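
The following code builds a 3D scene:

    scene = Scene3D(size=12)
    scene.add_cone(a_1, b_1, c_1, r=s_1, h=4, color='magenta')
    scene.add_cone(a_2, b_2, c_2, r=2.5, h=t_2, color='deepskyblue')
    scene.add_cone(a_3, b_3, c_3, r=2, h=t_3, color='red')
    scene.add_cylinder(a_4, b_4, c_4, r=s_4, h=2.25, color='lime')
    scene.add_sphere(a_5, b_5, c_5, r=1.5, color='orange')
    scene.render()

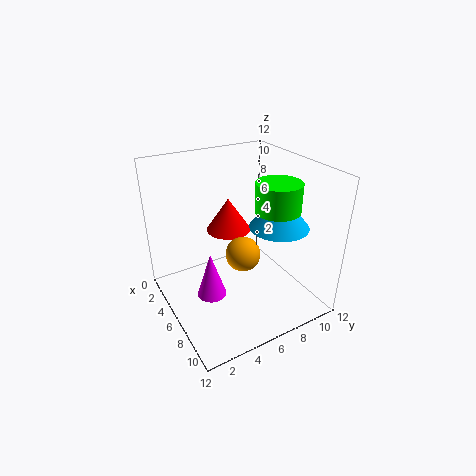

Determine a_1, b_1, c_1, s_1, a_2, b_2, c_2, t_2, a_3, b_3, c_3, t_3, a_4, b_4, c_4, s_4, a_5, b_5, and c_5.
a_1 = 5.75
b_1 = 3.5
c_1 = 1
s_1 = 1.25
a_2 = 7.25
b_2 = 9.25
c_2 = 6.75
t_2 = 3
a_3 = 3
b_3 = 6.75
c_3 = 5.25
t_3 = 3
a_4 = 8.5
b_4 = 8
c_4 = 9
s_4 = 1.75
a_5 = 6
b_5 = 6.5
c_5 = 4.25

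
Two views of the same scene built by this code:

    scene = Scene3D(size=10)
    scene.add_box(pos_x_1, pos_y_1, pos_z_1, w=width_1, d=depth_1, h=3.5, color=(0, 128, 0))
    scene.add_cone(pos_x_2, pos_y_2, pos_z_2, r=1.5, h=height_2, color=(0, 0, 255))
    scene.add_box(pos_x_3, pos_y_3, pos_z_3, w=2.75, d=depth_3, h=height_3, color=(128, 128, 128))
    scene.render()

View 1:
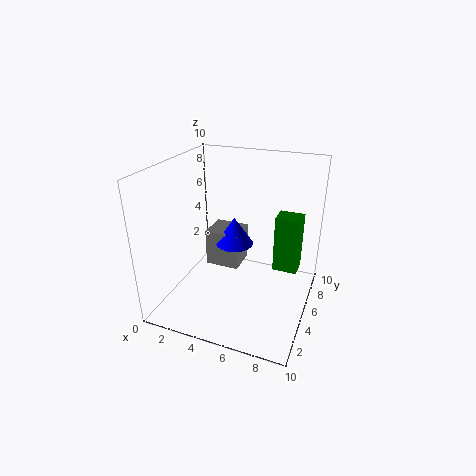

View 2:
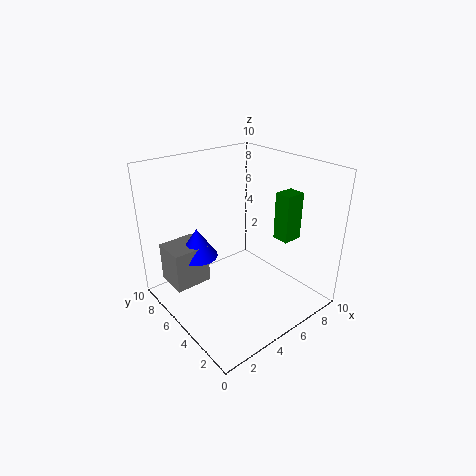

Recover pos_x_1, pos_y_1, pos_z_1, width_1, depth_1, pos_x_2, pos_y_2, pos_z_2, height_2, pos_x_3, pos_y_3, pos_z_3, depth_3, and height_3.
pos_x_1 = 8
pos_y_1 = 3.25
pos_z_1 = 4.25
width_1 = 1.5
depth_1 = 1.25
pos_x_2 = 3.5
pos_y_2 = 8
pos_z_2 = 2.75
height_2 = 2.25
pos_x_3 = 1.25
pos_y_3 = 7.25
pos_z_3 = 0.75
depth_3 = 2.5
height_3 = 3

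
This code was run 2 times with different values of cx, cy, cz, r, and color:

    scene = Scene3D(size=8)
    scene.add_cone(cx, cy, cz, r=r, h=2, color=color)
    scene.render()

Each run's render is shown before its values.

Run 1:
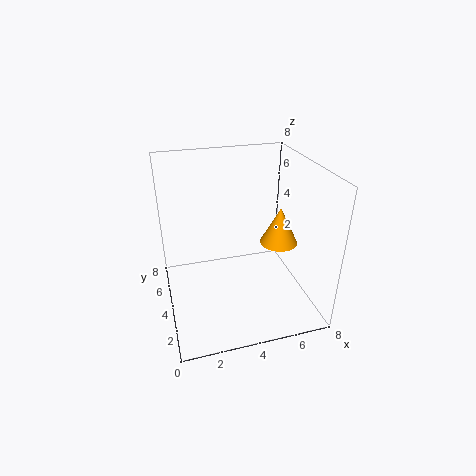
cx = 6, cy = 3, cz = 4, r = 1, color = 'orange'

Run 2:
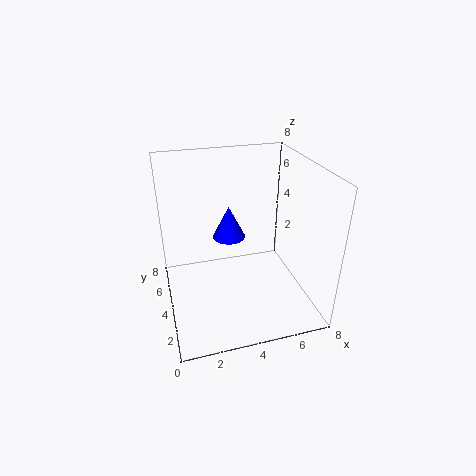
cx = 4, cy = 6, cz = 3, r = 1, color = 'blue'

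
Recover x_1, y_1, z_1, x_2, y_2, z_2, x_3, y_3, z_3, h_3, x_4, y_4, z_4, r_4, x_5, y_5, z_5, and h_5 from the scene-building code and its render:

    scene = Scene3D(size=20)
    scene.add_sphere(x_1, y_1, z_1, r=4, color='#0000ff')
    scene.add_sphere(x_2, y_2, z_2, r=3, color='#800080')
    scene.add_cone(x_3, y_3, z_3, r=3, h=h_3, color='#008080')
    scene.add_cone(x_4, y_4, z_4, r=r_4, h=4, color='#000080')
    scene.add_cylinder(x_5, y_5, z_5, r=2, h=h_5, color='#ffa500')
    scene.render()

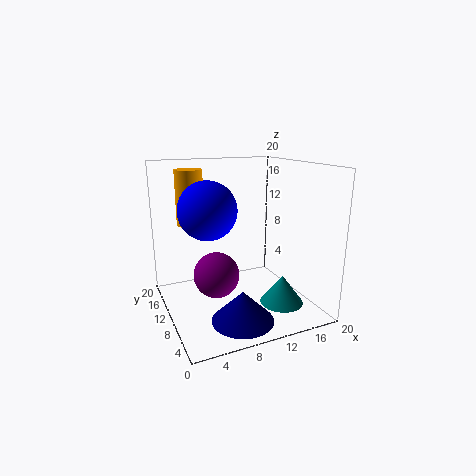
x_1 = 6, y_1 = 11, z_1 = 14, x_2 = 6, y_2 = 8, z_2 = 6, x_3 = 15, y_3 = 6, z_3 = 1, h_3 = 4, x_4 = 8, y_4 = 4, z_4 = 1, r_4 = 4, x_5 = 5, y_5 = 16, z_5 = 11, h_5 = 8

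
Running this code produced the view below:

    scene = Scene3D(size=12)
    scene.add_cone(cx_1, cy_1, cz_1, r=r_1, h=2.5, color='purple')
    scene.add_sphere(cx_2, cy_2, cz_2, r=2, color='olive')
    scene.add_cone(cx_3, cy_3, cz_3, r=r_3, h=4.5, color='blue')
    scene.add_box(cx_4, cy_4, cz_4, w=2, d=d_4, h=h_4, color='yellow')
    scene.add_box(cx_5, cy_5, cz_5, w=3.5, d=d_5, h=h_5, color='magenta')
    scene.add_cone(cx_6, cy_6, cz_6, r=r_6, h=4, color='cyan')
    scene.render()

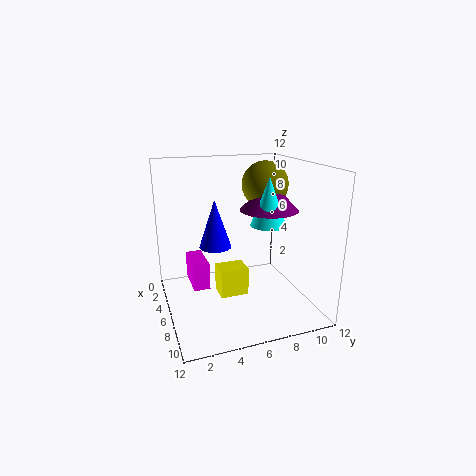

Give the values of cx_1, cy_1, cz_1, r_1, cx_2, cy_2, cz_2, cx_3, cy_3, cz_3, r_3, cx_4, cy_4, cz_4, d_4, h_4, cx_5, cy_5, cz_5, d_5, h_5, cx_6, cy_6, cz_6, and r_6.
cx_1 = 5.5, cy_1 = 9, cz_1 = 8, r_1 = 2.5, cx_2 = 4.5, cy_2 = 9, cz_2 = 10, cx_3 = 2.5, cy_3 = 5, cz_3 = 4, r_3 = 1.5, cx_4 = 4, cy_4 = 4.5, cz_4 = 0.5, d_4 = 2.5, h_4 = 2.5, cx_5 = 0.5, cy_5 = 2.5, cz_5 = 0.5, d_5 = 1.5, h_5 = 2.5, cx_6 = 6.5, cy_6 = 8.5, cz_6 = 7, r_6 = 1.5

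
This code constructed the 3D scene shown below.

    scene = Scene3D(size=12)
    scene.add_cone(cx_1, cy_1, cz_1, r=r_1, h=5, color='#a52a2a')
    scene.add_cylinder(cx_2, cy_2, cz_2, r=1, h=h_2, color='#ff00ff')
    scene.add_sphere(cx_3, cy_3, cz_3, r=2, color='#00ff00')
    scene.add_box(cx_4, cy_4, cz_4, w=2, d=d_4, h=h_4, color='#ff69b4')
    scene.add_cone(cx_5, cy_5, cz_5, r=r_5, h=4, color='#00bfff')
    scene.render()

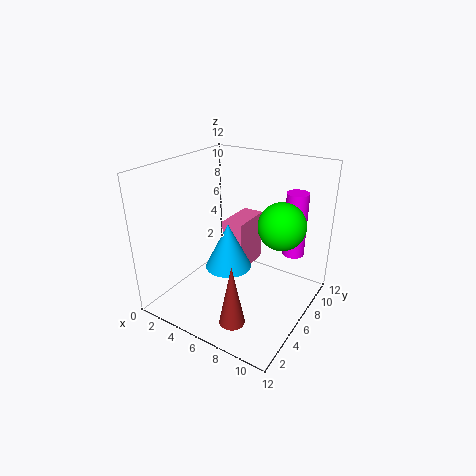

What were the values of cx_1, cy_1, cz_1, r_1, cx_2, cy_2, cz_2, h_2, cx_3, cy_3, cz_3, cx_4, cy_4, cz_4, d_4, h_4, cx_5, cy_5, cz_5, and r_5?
cx_1 = 8, cy_1 = 2, cz_1 = 1, r_1 = 1, cx_2 = 9, cy_2 = 11, cz_2 = 3, h_2 = 6, cx_3 = 9, cy_3 = 8, cz_3 = 7, cx_4 = 3, cy_4 = 8, cz_4 = 1, d_4 = 4, h_4 = 5, cx_5 = 5, cy_5 = 6, cz_5 = 3, r_5 = 2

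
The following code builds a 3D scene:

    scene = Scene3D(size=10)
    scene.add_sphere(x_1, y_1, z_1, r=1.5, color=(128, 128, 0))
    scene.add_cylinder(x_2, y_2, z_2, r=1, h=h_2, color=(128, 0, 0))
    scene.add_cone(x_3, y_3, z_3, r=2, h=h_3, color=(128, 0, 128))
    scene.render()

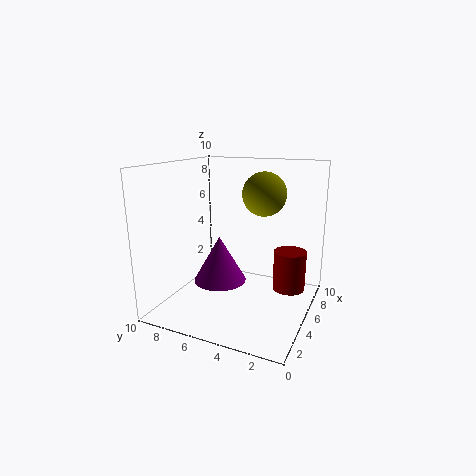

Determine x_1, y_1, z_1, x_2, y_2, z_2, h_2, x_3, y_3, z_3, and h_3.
x_1 = 6
y_1 = 3.5
z_1 = 8
x_2 = 4
y_2 = 1
z_2 = 2.5
h_2 = 2.5
x_3 = 6
y_3 = 7
z_3 = 1
h_3 = 3.5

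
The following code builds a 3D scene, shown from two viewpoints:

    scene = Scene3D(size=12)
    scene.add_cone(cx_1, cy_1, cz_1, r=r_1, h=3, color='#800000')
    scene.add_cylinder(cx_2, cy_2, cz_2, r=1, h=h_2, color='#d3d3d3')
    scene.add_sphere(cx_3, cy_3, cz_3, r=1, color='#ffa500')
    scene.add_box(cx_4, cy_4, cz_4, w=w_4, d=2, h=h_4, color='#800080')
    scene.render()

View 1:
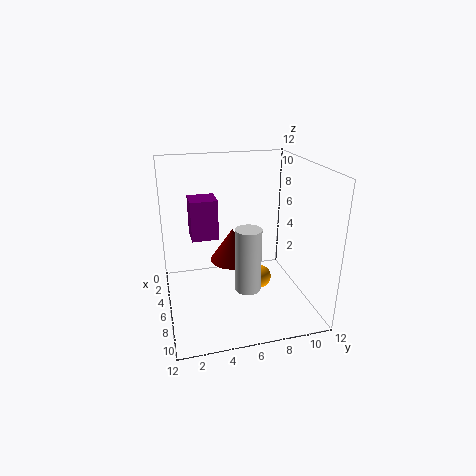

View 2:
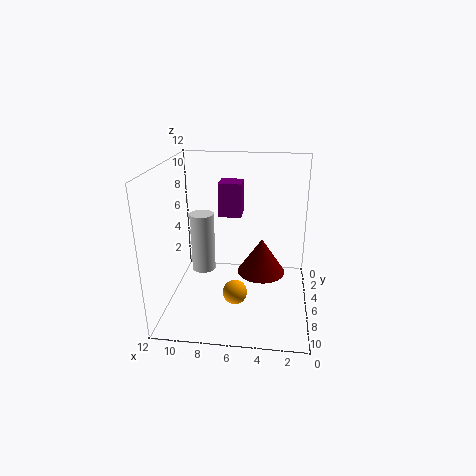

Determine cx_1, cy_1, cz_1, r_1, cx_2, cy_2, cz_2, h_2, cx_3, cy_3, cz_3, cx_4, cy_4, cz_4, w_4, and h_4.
cx_1 = 4
cy_1 = 6
cz_1 = 3
r_1 = 2
cx_2 = 9
cy_2 = 6
cz_2 = 3
h_2 = 5
cx_3 = 6
cy_3 = 8
cz_3 = 2
cx_4 = 6
cy_4 = 2
cz_4 = 7
w_4 = 2
h_4 = 3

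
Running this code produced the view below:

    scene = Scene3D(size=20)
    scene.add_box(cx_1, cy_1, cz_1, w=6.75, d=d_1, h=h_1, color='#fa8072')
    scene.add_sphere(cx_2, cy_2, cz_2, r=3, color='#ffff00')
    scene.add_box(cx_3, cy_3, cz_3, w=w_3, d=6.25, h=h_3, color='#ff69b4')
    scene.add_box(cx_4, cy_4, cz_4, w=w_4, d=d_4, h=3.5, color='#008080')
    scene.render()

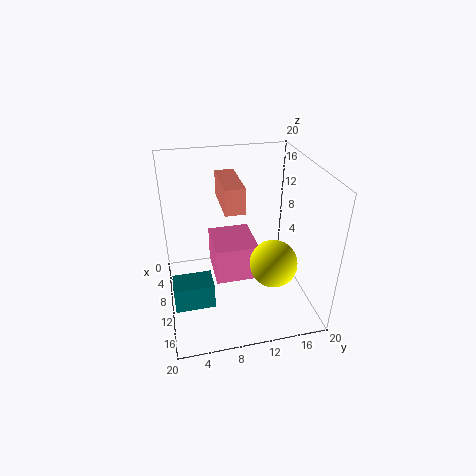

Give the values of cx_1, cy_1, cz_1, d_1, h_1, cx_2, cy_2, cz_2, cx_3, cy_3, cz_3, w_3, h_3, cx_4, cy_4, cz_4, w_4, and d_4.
cx_1 = 7.25, cy_1 = 7.5, cz_1 = 15.75, d_1 = 2.5, h_1 = 3.25, cx_2 = 15.75, cy_2 = 13.25, cz_2 = 9.25, cx_3 = 3.5, cy_3 = 6.75, cz_3 = 2.75, w_3 = 7, h_3 = 5.5, cx_4 = 11.5, cy_4 = 0.5, cz_4 = 2.75, w_4 = 3.5, d_4 = 5.25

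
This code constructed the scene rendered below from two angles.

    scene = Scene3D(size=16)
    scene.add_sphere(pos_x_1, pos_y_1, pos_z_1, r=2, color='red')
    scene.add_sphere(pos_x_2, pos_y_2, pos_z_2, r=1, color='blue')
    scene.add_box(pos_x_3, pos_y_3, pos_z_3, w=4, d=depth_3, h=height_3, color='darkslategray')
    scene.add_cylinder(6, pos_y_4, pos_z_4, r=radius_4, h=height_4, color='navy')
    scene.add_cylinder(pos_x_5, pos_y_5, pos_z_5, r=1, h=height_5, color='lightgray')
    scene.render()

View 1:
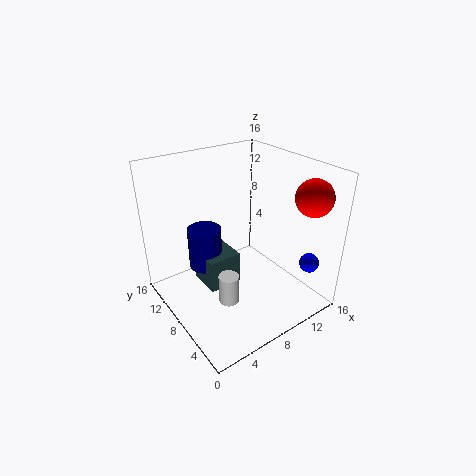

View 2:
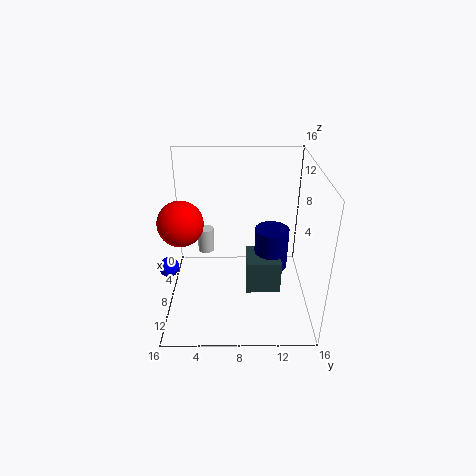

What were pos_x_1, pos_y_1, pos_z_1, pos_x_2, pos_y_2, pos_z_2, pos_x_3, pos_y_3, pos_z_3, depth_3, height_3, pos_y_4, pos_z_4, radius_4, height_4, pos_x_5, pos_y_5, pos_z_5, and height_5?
pos_x_1 = 14, pos_y_1 = 3, pos_z_1 = 13, pos_x_2 = 12, pos_y_2 = 1, pos_z_2 = 7, pos_x_3 = 5, pos_y_3 = 9, pos_z_3 = 1, depth_3 = 4, height_3 = 4, pos_y_4 = 12, pos_z_4 = 3, radius_4 = 2, height_4 = 5, pos_x_5 = 4, pos_y_5 = 4, pos_z_5 = 4, height_5 = 3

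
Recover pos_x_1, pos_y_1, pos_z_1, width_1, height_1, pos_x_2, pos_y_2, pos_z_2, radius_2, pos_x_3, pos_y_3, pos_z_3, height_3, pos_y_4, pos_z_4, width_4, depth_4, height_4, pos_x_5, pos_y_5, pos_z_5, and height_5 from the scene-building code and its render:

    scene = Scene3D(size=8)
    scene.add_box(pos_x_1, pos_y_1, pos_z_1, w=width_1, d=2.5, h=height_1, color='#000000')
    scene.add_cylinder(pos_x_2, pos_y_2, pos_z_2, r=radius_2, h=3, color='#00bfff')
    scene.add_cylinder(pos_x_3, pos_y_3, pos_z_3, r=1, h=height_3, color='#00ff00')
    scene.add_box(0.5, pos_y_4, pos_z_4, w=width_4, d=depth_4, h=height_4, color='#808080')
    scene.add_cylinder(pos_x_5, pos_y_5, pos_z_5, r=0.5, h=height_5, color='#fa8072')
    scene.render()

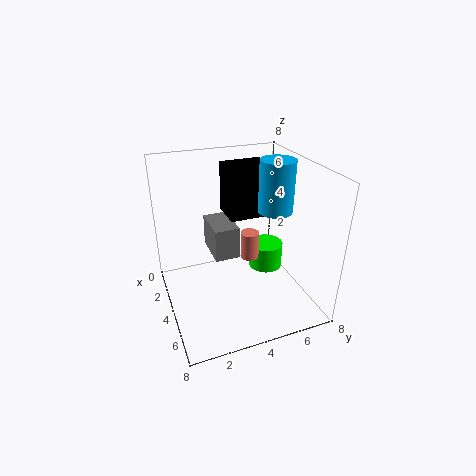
pos_x_1 = 1
pos_y_1 = 4
pos_z_1 = 4.5
width_1 = 2
height_1 = 3
pos_x_2 = 3.5
pos_y_2 = 6.5
pos_z_2 = 5
radius_2 = 1
pos_x_3 = 3.5
pos_y_3 = 6
pos_z_3 = 1.5
height_3 = 1.5
pos_y_4 = 3
pos_z_4 = 2
width_4 = 2.5
depth_4 = 1.5
height_4 = 2
pos_x_5 = 4.5
pos_y_5 = 4.5
pos_z_5 = 3
height_5 = 1.5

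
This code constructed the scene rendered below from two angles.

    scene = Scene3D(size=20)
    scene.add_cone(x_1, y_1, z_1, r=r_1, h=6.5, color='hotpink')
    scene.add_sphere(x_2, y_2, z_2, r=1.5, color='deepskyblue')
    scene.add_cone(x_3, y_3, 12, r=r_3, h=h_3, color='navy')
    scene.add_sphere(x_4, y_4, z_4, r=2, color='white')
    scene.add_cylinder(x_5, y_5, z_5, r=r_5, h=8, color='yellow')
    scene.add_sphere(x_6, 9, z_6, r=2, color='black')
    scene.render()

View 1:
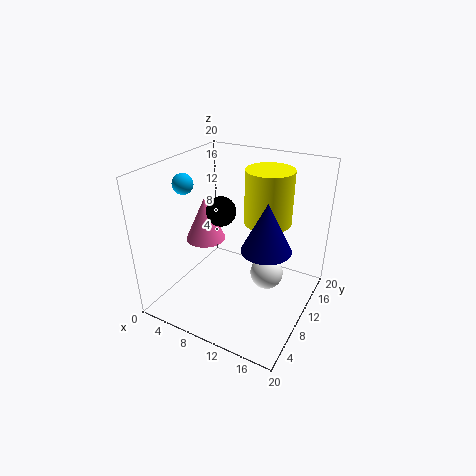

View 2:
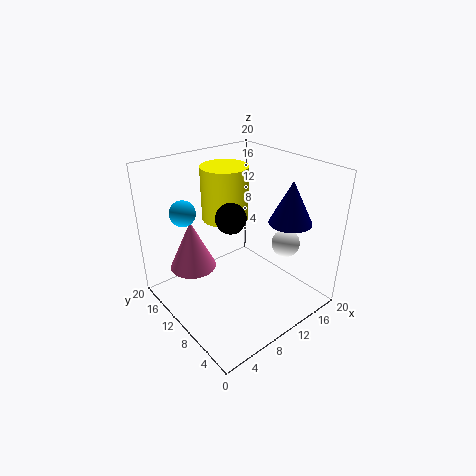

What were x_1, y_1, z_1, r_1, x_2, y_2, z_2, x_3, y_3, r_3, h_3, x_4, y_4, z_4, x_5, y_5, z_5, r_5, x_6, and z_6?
x_1 = 3.5
y_1 = 11.5
z_1 = 7.5
r_1 = 3
x_2 = 1.5
y_2 = 9.5
z_2 = 16.5
x_3 = 16
y_3 = 6
r_3 = 3
h_3 = 6
x_4 = 16
y_4 = 6.5
z_4 = 8.5
x_5 = 12
y_5 = 15.5
z_5 = 10.5
r_5 = 3.5
x_6 = 8
z_6 = 14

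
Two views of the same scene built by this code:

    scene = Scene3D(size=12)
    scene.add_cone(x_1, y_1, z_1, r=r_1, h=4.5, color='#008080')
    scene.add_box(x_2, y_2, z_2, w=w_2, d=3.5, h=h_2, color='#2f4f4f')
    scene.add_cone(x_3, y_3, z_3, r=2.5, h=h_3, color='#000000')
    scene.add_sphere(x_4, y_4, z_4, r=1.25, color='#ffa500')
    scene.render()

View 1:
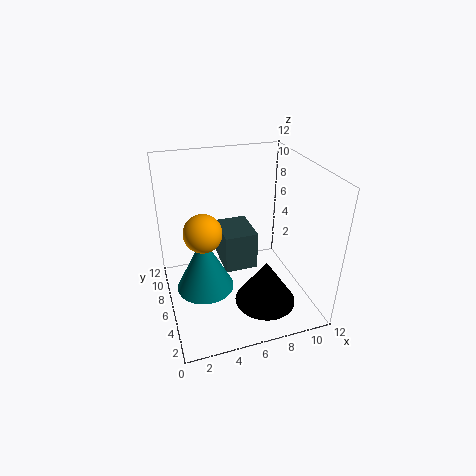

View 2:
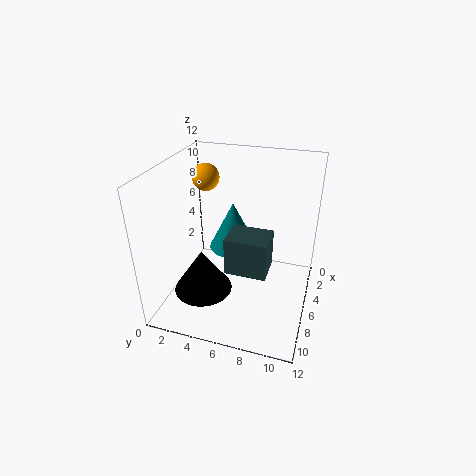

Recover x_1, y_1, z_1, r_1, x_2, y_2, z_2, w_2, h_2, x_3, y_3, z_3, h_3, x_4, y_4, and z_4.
x_1 = 2.75; y_1 = 4.5; z_1 = 3; r_1 = 2.25; x_2 = 4.75; y_2 = 5.25; z_2 = 3.25; w_2 = 2.75; h_2 = 3.25; x_3 = 7.5; y_3 = 3.25; z_3 = 1.25; h_3 = 3.75; x_4 = 2.25; y_4 = 1.75; z_4 = 9.5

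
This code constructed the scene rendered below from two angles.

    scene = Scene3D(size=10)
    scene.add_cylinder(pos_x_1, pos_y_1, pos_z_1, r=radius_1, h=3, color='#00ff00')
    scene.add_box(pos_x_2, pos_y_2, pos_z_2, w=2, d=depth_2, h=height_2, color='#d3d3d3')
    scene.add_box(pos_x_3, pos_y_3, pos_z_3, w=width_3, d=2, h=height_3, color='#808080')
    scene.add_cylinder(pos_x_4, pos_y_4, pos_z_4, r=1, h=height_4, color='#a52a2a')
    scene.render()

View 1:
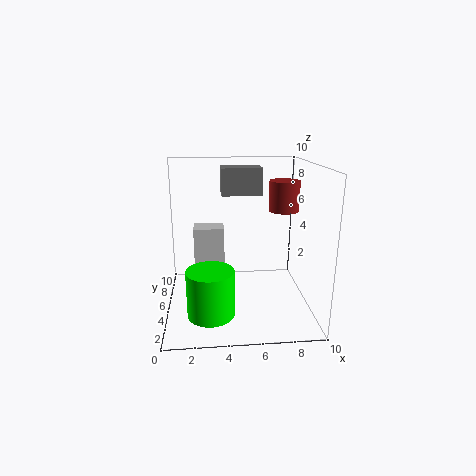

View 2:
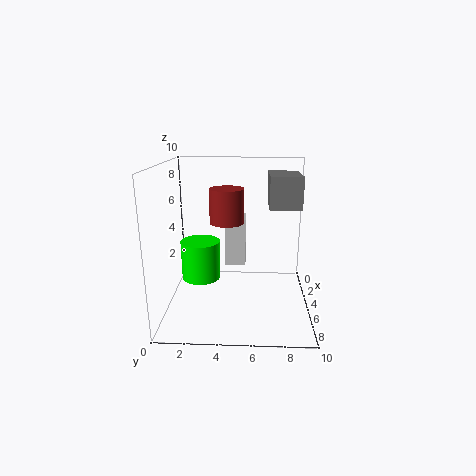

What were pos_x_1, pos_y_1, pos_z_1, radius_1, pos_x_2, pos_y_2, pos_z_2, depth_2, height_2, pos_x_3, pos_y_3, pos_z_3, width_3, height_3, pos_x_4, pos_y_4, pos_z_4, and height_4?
pos_x_1 = 3
pos_y_1 = 2
pos_z_1 = 1
radius_1 = 1.5
pos_x_2 = 2
pos_y_2 = 4
pos_z_2 = 2.5
depth_2 = 1.5
height_2 = 3.5
pos_x_3 = 4
pos_y_3 = 7
pos_z_3 = 7.5
width_3 = 3
height_3 = 2
pos_x_4 = 8
pos_y_4 = 4.5
pos_z_4 = 7
height_4 = 2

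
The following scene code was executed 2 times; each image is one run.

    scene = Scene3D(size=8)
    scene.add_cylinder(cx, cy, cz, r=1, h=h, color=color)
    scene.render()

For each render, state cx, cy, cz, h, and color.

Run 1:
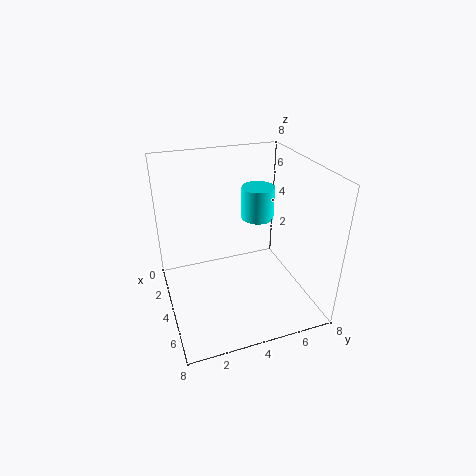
cx = 2
cy = 6
cz = 4
h = 2
color = 'cyan'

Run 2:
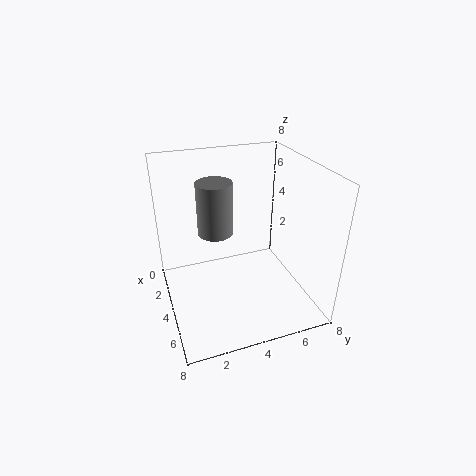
cx = 3
cy = 3
cz = 4
h = 3
color = 'gray'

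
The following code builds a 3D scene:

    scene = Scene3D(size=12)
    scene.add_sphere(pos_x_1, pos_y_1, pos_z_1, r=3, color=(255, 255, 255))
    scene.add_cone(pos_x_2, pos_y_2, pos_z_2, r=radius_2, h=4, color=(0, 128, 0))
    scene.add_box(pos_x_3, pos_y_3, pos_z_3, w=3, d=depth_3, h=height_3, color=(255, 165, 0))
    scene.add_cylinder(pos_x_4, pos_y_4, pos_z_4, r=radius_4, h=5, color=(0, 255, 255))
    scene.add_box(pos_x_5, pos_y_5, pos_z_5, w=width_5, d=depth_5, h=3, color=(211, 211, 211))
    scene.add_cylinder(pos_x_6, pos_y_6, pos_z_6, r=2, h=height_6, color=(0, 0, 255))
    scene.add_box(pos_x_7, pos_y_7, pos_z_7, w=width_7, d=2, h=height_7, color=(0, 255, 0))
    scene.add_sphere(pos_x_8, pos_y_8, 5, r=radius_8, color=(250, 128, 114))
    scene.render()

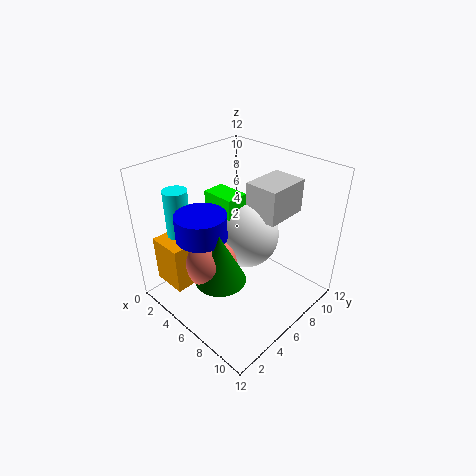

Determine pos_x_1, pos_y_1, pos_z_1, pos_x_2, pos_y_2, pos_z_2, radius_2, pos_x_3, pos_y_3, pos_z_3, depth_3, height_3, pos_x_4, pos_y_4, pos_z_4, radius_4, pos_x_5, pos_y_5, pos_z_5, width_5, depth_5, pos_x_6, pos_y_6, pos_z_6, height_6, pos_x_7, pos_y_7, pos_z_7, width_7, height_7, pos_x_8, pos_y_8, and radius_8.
pos_x_1 = 5; pos_y_1 = 8; pos_z_1 = 5; pos_x_2 = 7; pos_y_2 = 3; pos_z_2 = 4; radius_2 = 2; pos_x_3 = 1; pos_y_3 = 1; pos_z_3 = 2; depth_3 = 4; height_3 = 4; pos_x_4 = 2; pos_y_4 = 3; pos_z_4 = 5; radius_4 = 1; pos_x_5 = 5; pos_y_5 = 8; pos_z_5 = 7; width_5 = 3; depth_5 = 4; pos_x_6 = 5; pos_y_6 = 3; pos_z_6 = 7; height_6 = 2; pos_x_7 = 2; pos_y_7 = 6; pos_z_7 = 6; width_7 = 3; height_7 = 3; pos_x_8 = 6; pos_y_8 = 3; radius_8 = 2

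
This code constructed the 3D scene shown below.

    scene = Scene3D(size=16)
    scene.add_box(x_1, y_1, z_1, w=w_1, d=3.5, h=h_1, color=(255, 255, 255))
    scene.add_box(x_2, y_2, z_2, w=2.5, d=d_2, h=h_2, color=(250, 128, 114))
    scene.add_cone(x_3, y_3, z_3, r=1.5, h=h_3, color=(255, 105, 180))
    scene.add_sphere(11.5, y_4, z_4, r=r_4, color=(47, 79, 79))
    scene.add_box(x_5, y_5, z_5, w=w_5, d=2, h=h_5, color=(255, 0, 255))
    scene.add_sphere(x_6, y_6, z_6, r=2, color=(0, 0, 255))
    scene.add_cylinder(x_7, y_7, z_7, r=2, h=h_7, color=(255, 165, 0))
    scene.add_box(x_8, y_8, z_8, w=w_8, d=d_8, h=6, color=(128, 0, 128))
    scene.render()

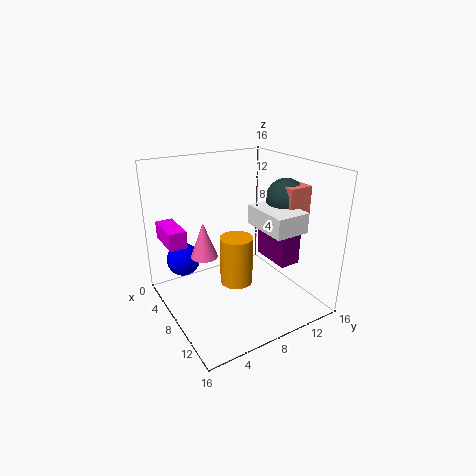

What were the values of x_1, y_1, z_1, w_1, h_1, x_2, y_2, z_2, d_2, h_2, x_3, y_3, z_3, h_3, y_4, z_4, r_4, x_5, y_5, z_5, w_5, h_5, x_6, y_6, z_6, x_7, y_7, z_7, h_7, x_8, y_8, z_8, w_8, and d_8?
x_1 = 10; y_1 = 8; z_1 = 10.5; w_1 = 5; h_1 = 2; x_2 = 11; y_2 = 10.5; z_2 = 10.5; d_2 = 2.5; h_2 = 4; x_3 = 6.5; y_3 = 4.5; z_3 = 6; h_3 = 4; y_4 = 11.5; z_4 = 13; r_4 = 2; x_5 = 1; y_5 = 1; z_5 = 7; w_5 = 4.5; h_5 = 2; x_6 = 2.5; y_6 = 3.5; z_6 = 4; x_7 = 6; y_7 = 9; z_7 = 1; h_7 = 6; x_8 = 5.5; y_8 = 12.5; z_8 = 4; w_8 = 5; d_8 = 2.5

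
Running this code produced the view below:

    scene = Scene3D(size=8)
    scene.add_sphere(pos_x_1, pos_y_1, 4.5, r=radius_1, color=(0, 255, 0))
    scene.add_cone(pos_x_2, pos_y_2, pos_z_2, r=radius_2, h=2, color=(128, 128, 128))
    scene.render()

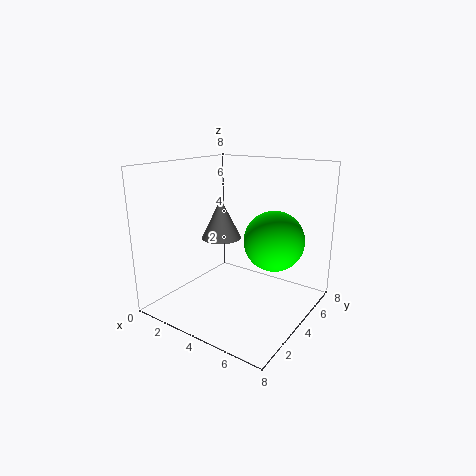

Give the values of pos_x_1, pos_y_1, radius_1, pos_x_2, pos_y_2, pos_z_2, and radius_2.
pos_x_1 = 6.5; pos_y_1 = 3.5; radius_1 = 1.5; pos_x_2 = 4; pos_y_2 = 2.5; pos_z_2 = 4.5; radius_2 = 1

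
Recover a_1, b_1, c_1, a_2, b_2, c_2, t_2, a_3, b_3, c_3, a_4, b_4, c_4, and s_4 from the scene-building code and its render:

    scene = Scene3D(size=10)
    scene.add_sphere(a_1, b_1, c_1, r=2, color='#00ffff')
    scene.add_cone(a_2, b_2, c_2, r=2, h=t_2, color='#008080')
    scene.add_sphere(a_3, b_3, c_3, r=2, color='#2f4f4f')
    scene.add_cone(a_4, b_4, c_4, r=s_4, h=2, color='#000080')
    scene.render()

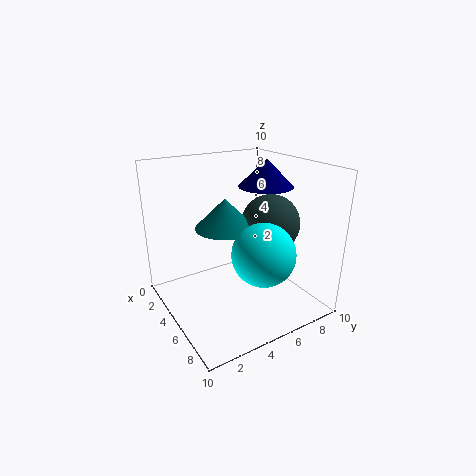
a_1 = 8; b_1 = 5; c_1 = 5; a_2 = 5; b_2 = 4; c_2 = 6; t_2 = 2; a_3 = 6; b_3 = 7; c_3 = 6; a_4 = 4; b_4 = 8; c_4 = 8; s_4 = 2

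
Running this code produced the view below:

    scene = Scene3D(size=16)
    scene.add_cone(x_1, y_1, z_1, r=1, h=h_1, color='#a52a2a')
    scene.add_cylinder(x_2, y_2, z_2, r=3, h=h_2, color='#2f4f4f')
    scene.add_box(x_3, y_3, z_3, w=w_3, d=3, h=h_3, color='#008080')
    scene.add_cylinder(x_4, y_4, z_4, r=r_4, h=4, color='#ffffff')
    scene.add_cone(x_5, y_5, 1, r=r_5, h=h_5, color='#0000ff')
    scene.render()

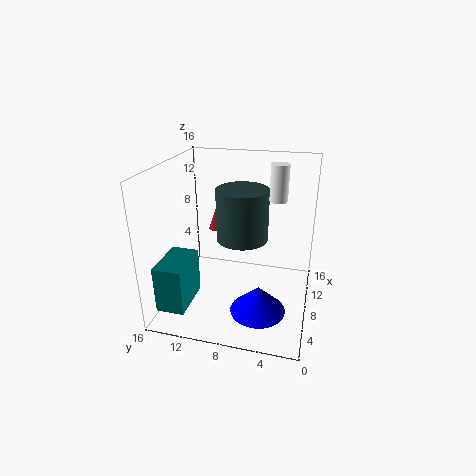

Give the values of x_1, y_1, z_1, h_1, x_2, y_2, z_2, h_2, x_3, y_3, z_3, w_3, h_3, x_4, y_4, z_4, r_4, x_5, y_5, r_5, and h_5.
x_1 = 10, y_1 = 11, z_1 = 8, h_1 = 3, x_2 = 10, y_2 = 8, z_2 = 7, h_2 = 6, x_3 = 1, y_3 = 12, z_3 = 2, w_3 = 5, h_3 = 5, x_4 = 10, y_4 = 4, z_4 = 12, r_4 = 1, x_5 = 5, y_5 = 5, r_5 = 3, h_5 = 3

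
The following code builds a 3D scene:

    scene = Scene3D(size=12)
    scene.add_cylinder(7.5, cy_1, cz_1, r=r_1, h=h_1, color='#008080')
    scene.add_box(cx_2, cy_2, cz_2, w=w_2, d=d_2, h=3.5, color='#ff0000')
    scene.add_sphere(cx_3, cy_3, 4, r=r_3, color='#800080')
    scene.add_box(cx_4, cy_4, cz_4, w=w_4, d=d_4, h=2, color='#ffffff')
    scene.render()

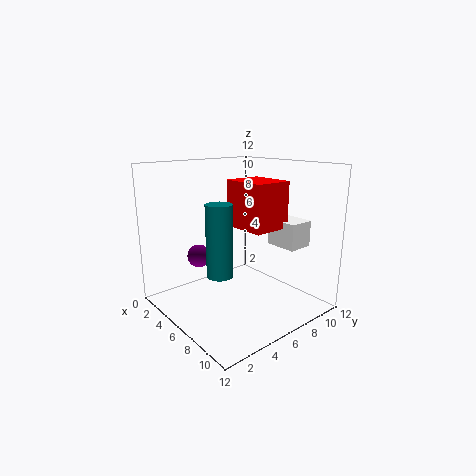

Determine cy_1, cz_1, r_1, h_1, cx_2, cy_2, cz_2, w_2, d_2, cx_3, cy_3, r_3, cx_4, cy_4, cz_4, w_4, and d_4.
cy_1 = 3, cz_1 = 4, r_1 = 1, h_1 = 5.5, cx_2 = 6.5, cy_2 = 4.5, cz_2 = 7.5, w_2 = 3.5, d_2 = 3, cx_3 = 3, cy_3 = 4, r_3 = 1, cx_4 = 8.5, cy_4 = 7, cz_4 = 6, w_4 = 2.5, d_4 = 2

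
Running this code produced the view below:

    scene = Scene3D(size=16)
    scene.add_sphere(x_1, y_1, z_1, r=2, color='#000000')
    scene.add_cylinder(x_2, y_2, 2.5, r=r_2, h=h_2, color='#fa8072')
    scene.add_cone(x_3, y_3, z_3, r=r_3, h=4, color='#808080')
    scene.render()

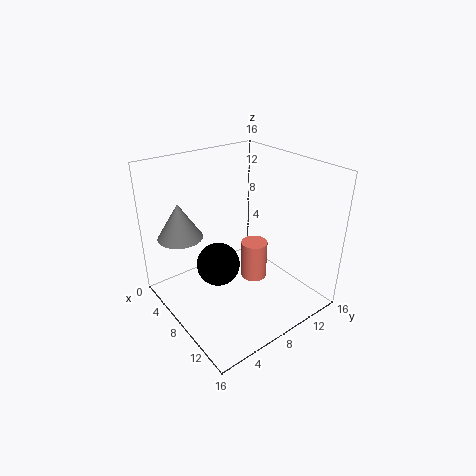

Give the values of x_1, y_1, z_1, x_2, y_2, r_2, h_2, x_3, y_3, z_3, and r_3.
x_1 = 11.5
y_1 = 3
z_1 = 8.5
x_2 = 8.5
y_2 = 10
r_2 = 1.5
h_2 = 4.5
x_3 = 4
y_3 = 3
z_3 = 8
r_3 = 2.5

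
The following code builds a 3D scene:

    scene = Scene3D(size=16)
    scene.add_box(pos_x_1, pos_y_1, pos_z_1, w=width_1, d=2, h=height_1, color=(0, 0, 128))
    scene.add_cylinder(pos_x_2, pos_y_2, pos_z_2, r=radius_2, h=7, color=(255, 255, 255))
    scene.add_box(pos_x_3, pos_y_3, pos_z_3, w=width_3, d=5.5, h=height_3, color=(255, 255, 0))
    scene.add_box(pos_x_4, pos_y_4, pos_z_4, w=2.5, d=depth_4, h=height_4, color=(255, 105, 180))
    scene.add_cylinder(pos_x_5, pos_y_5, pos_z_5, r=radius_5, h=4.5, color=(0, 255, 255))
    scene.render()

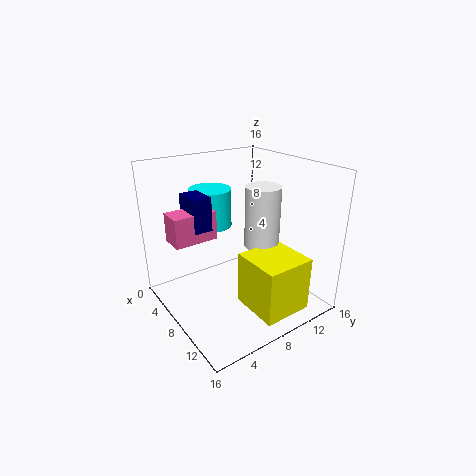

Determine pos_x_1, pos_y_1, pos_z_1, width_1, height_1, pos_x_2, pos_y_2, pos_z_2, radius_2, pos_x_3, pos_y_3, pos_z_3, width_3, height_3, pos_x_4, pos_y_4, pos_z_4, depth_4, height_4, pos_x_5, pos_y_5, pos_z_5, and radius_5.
pos_x_1 = 5.5; pos_y_1 = 2.5; pos_z_1 = 10; width_1 = 3; height_1 = 3.5; pos_x_2 = 8.5; pos_y_2 = 11; pos_z_2 = 6.5; radius_2 = 2; pos_x_3 = 9.5; pos_y_3 = 7; pos_z_3 = 1; width_3 = 5.5; height_3 = 6; pos_x_4 = 6; pos_y_4 = 0.5; pos_z_4 = 9; depth_4 = 4.5; height_4 = 3; pos_x_5 = 3; pos_y_5 = 7.5; pos_z_5 = 8; radius_5 = 2.5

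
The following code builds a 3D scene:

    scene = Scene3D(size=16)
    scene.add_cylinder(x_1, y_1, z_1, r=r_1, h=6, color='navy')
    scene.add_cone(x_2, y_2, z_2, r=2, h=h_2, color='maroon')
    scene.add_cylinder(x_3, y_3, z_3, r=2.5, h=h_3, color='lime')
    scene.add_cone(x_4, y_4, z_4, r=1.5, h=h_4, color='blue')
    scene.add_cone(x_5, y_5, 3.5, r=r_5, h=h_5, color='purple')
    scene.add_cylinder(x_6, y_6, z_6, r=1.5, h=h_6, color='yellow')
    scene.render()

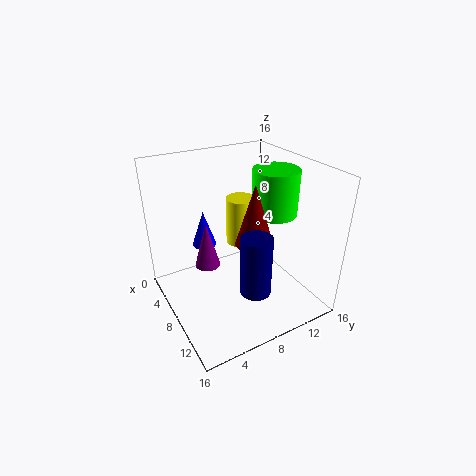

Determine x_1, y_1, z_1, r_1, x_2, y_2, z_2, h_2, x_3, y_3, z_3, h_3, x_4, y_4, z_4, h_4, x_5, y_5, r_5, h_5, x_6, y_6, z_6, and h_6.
x_1 = 14; y_1 = 6.5; z_1 = 5.5; r_1 = 1.5; x_2 = 10.5; y_2 = 8.5; z_2 = 8.5; h_2 = 6.5; x_3 = 9; y_3 = 12; z_3 = 10.5; h_3 = 5; x_4 = 2; y_4 = 6.5; z_4 = 4.5; h_4 = 4.5; x_5 = 5; y_5 = 5.5; r_5 = 1.5; h_5 = 5.5; x_6 = 8.5; y_6 = 8; z_6 = 8; h_6 = 5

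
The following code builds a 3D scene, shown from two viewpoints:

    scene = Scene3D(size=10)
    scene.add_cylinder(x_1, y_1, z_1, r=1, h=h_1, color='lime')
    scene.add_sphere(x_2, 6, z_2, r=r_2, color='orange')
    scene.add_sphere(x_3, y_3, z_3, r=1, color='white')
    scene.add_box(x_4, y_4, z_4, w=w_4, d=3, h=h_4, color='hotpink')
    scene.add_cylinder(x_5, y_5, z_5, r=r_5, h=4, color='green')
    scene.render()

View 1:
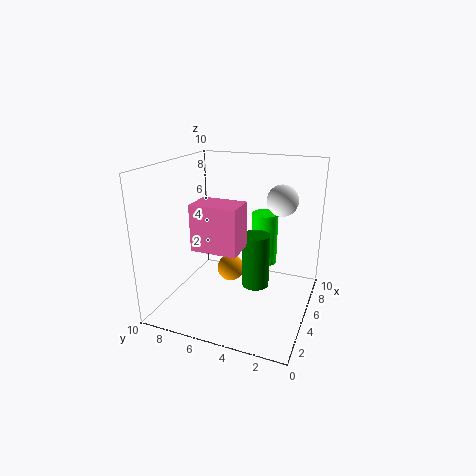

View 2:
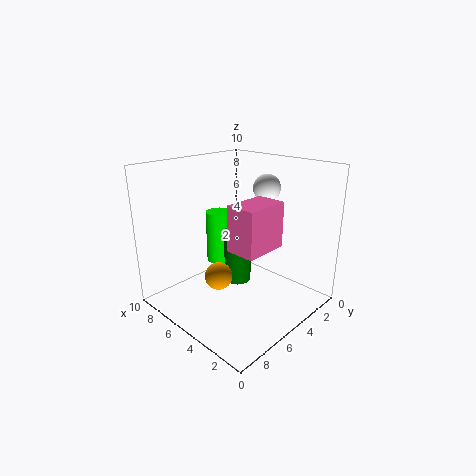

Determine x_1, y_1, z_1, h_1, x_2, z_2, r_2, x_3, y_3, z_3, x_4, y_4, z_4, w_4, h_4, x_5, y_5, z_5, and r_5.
x_1 = 8
y_1 = 4
z_1 = 2
h_1 = 4
x_2 = 6
z_2 = 2
r_2 = 1
x_3 = 5
y_3 = 2
z_3 = 8
x_4 = 2
y_4 = 4
z_4 = 5
w_4 = 2
h_4 = 3
x_5 = 6
y_5 = 4
z_5 = 1
r_5 = 1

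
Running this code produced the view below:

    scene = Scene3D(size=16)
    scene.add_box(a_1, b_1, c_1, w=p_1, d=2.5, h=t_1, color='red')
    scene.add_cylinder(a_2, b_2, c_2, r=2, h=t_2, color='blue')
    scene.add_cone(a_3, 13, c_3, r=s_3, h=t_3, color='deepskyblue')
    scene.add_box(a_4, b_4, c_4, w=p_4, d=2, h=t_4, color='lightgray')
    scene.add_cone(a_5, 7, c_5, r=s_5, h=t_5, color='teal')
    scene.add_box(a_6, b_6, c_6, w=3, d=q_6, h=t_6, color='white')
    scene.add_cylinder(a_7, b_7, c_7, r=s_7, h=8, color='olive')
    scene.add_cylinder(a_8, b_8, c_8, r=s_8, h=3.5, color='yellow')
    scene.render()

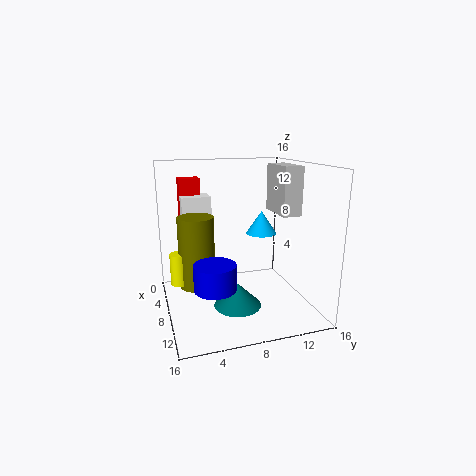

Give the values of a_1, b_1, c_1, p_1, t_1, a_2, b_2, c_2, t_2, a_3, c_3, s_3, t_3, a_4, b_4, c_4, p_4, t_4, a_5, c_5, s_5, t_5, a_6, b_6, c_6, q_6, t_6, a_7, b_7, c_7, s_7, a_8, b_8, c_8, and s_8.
a_1 = 0.5, b_1 = 2.5, c_1 = 8.5, p_1 = 2, t_1 = 5.5, a_2 = 13.5, b_2 = 4, c_2 = 5, t_2 = 2.5, a_3 = 2.5, c_3 = 6.5, s_3 = 2, t_3 = 3, a_4 = 7.5, b_4 = 11.5, c_4 = 11, p_4 = 4.5, t_4 = 5, a_5 = 11, c_5 = 1.5, s_5 = 2.5, t_5 = 2.5, a_6 = 1, b_6 = 2.5, c_6 = 7.5, q_6 = 3.5, t_6 = 4.5, a_7 = 7, b_7 = 3.5, c_7 = 2.5, s_7 = 2, a_8 = 7, b_8 = 1.5, c_8 = 3, s_8 = 1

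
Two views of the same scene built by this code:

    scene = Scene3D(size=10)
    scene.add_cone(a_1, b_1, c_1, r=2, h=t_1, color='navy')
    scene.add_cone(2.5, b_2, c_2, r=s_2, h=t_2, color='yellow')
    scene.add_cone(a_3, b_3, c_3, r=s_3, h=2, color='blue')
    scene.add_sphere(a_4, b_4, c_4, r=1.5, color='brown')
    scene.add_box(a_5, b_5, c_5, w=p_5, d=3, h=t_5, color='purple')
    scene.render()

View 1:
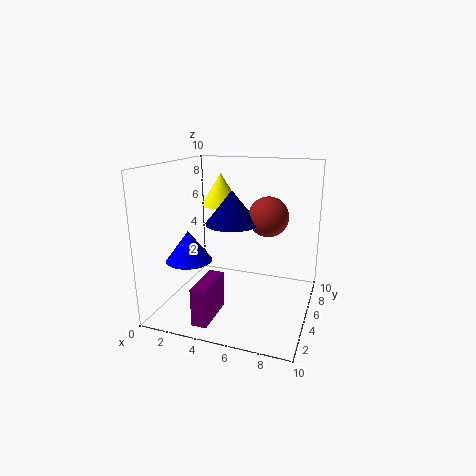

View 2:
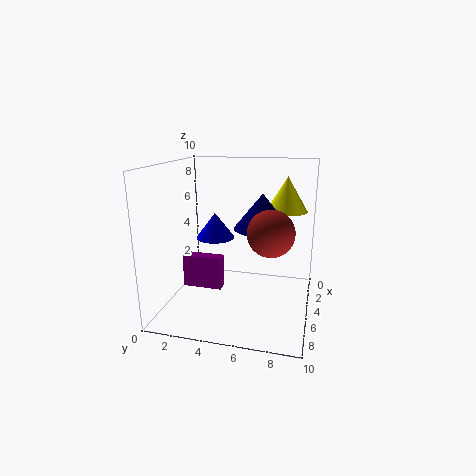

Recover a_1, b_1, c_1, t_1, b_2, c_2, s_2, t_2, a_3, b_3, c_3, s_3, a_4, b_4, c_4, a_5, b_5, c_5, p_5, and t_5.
a_1 = 4, b_1 = 6.5, c_1 = 5.5, t_1 = 2.5, b_2 = 8, c_2 = 6.5, s_2 = 1.5, t_2 = 2.5, a_3 = 2.5, b_3 = 2.5, c_3 = 4, s_3 = 1.5, a_4 = 6.5, b_4 = 7.5, c_4 = 6, a_5 = 3.5, b_5 = 0.5, c_5 = 0.5, p_5 = 1, t_5 = 2.5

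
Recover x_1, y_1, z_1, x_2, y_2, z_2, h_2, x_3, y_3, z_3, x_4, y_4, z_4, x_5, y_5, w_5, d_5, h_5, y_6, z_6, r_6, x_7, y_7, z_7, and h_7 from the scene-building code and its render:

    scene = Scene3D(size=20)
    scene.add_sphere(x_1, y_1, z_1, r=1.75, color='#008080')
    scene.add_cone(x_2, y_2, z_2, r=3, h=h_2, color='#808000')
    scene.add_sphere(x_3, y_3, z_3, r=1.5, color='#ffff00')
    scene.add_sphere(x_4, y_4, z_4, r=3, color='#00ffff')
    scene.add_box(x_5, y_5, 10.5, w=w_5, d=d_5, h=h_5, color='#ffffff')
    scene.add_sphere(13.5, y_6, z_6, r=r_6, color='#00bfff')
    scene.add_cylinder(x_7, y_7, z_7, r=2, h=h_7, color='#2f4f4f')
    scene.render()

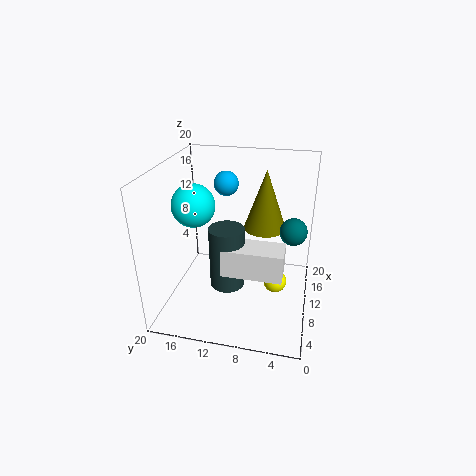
x_1 = 8.75; y_1 = 2.5; z_1 = 12.5; x_2 = 13; y_2 = 6.75; z_2 = 10.5; h_2 = 8.5; x_3 = 6.75; y_3 = 4.25; z_3 = 6; x_4 = 10; y_4 = 16.25; z_4 = 14.25; x_5 = 0.25; y_5 = 3; w_5 = 3.25; d_5 = 6.75; h_5 = 3.25; y_6 = 12.5; z_6 = 16.5; r_6 = 1.75; x_7 = 2.25; y_7 = 9.5; z_7 = 8.25; h_7 = 7.25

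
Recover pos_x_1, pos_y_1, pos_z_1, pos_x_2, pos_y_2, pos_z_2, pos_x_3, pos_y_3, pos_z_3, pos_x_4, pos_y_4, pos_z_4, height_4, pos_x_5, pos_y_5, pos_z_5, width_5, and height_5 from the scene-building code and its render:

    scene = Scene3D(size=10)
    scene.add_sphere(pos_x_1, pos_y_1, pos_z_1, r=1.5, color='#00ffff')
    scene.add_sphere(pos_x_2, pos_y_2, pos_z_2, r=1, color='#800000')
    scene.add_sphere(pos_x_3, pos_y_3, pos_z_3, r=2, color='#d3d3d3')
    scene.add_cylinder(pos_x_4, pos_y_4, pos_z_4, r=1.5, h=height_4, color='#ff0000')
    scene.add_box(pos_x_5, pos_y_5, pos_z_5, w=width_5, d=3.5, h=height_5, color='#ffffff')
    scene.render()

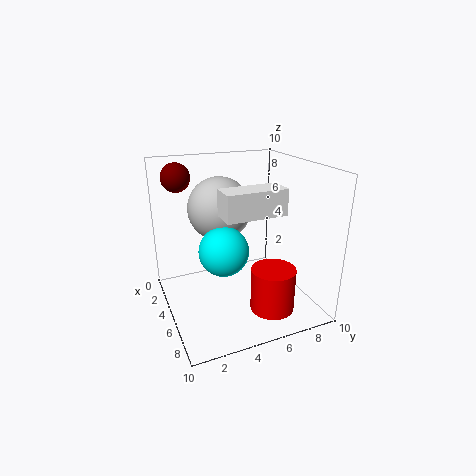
pos_x_1 = 7.5; pos_y_1 = 3; pos_z_1 = 5.5; pos_x_2 = 2.5; pos_y_2 = 1.5; pos_z_2 = 9; pos_x_3 = 5.5; pos_y_3 = 3.5; pos_z_3 = 7.5; pos_x_4 = 7.5; pos_y_4 = 6.5; pos_z_4 = 0.5; height_4 = 3; pos_x_5 = 8; pos_y_5 = 2.5; pos_z_5 = 8; width_5 = 1.5; height_5 = 1.5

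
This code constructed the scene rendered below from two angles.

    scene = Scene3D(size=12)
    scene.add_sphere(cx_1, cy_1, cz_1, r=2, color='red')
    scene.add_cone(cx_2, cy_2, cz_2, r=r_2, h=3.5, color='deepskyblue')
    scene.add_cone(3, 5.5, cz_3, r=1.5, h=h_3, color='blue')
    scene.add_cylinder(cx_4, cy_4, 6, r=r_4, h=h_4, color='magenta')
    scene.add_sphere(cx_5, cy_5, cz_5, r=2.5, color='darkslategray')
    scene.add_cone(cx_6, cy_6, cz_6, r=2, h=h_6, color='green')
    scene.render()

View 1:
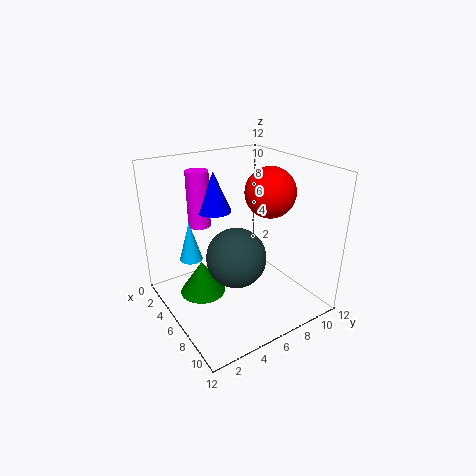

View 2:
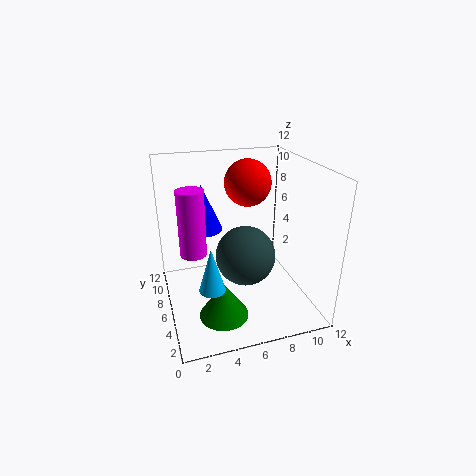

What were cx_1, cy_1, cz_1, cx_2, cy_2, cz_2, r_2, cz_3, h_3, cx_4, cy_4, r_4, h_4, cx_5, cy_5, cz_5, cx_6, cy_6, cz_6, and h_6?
cx_1 = 7.5
cy_1 = 8
cz_1 = 10
cx_2 = 3
cy_2 = 3
cz_2 = 3.5
r_2 = 1
cz_3 = 7.5
h_3 = 3.5
cx_4 = 2
cy_4 = 4.5
r_4 = 1
h_4 = 5
cx_5 = 6.5
cy_5 = 5.5
cz_5 = 4.5
cx_6 = 4
cy_6 = 3.5
cz_6 = 0.5
h_6 = 3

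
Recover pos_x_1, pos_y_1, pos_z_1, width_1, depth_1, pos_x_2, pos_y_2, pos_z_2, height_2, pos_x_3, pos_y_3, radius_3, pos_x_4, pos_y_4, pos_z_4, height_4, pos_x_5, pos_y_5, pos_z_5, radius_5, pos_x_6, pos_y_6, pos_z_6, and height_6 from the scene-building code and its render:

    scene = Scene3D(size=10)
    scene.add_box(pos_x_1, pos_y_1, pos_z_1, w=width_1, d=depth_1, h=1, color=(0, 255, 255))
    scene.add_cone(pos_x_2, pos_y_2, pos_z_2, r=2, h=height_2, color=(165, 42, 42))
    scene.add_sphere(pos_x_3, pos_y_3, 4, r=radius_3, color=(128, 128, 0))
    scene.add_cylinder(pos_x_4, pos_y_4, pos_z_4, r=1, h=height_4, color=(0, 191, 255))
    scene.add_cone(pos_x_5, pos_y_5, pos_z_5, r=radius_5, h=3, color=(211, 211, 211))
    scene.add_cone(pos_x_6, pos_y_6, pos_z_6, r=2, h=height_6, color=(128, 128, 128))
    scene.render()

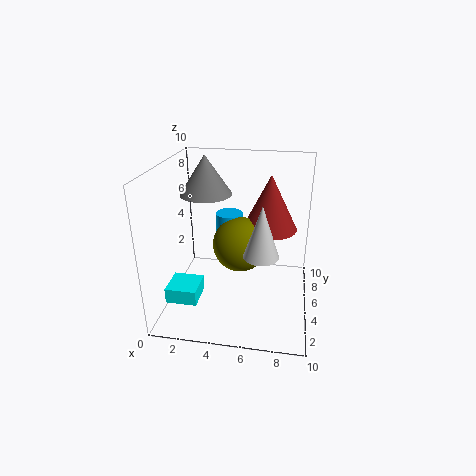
pos_x_1 = 1
pos_y_1 = 1
pos_z_1 = 2
width_1 = 2
depth_1 = 2
pos_x_2 = 7
pos_y_2 = 7
pos_z_2 = 5
height_2 = 4
pos_x_3 = 5
pos_y_3 = 6
radius_3 = 2
pos_x_4 = 4
pos_y_4 = 7
pos_z_4 = 4
height_4 = 2
pos_x_5 = 7
pos_y_5 = 1
pos_z_5 = 6
radius_5 = 1
pos_x_6 = 2
pos_y_6 = 8
pos_z_6 = 7
height_6 = 3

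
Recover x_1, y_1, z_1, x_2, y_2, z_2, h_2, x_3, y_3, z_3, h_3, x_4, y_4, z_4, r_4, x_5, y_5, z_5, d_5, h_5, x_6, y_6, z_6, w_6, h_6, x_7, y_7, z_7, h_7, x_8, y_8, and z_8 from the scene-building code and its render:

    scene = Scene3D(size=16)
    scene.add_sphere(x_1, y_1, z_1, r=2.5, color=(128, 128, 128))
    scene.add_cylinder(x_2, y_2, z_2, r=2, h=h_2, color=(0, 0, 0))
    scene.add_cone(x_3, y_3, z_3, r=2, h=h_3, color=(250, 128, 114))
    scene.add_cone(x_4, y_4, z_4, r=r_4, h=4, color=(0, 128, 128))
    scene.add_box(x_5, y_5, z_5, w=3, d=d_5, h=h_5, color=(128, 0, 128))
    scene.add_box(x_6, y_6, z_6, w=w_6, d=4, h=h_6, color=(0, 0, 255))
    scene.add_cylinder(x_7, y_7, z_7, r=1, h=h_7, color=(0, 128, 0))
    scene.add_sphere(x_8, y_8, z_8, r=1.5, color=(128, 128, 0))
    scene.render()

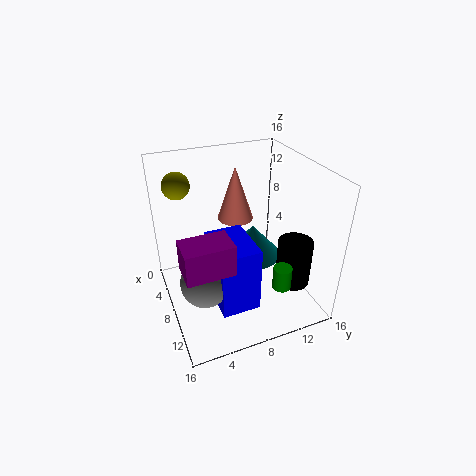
x_1 = 11.5
y_1 = 3
z_1 = 6
x_2 = 10.5
y_2 = 14
z_2 = 2
h_2 = 5.5
x_3 = 6
y_3 = 8.5
z_3 = 9.5
h_3 = 6
x_4 = 5.5
y_4 = 11
z_4 = 3.5
r_4 = 3.5
x_5 = 12
y_5 = 0.5
z_5 = 9
d_5 = 4.5
h_5 = 3
x_6 = 8.5
y_6 = 4
z_6 = 3
w_6 = 5.5
h_6 = 7
x_7 = 13
y_7 = 11
z_7 = 4
h_7 = 2.5
x_8 = 4
y_8 = 2.5
z_8 = 13.5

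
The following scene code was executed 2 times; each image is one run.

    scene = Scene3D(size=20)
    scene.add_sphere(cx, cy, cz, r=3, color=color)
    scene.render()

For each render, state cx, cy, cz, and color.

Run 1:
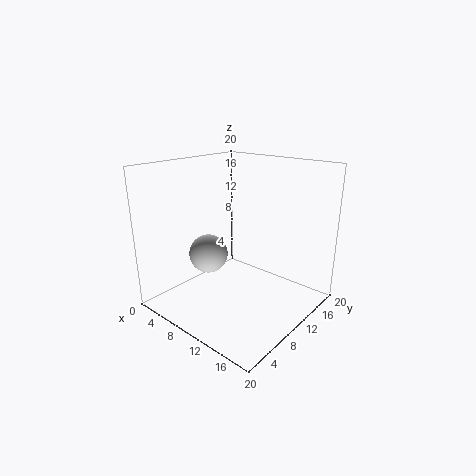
cx = 3.5; cy = 10.5; cz = 5.5; color = 'lightgray'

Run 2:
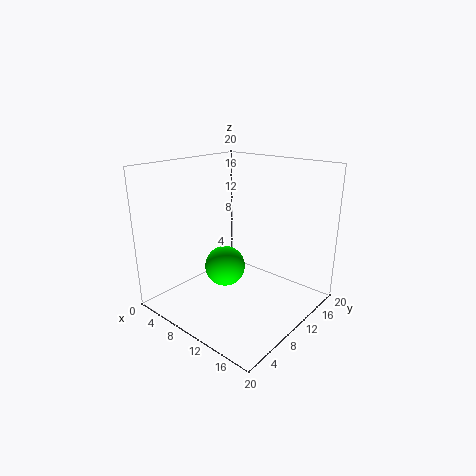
cx = 7; cy = 10.5; cz = 4.5; color = 'lime'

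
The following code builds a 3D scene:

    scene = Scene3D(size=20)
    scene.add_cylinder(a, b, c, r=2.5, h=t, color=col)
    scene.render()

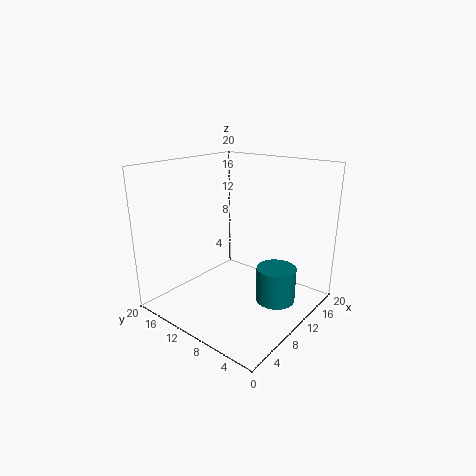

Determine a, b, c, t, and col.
a = 9
b = 3
c = 3.5
t = 4.5
col = 'teal'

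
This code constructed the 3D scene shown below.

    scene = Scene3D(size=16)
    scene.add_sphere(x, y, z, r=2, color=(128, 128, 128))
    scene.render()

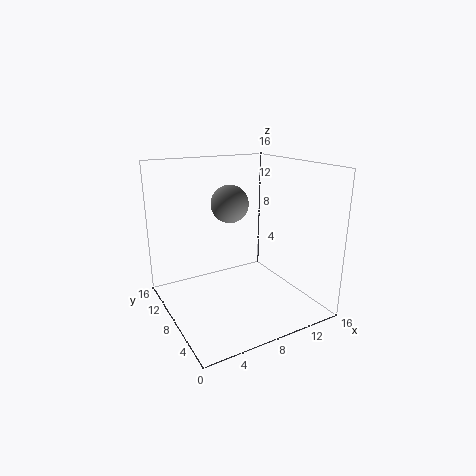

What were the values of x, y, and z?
x = 7, y = 8, z = 12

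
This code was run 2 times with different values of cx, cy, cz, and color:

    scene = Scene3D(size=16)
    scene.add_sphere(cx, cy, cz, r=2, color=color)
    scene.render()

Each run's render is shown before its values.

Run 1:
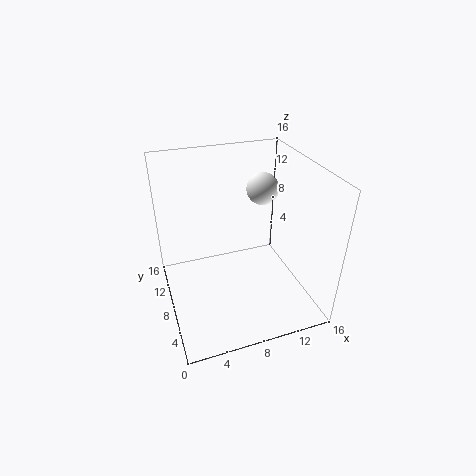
cx = 13
cy = 13
cz = 11
color = 'white'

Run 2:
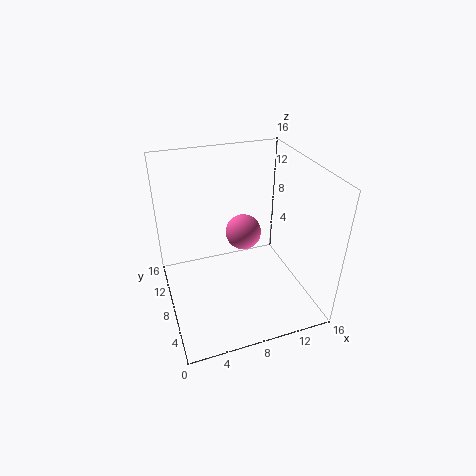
cx = 9
cy = 9
cz = 8
color = 'hotpink'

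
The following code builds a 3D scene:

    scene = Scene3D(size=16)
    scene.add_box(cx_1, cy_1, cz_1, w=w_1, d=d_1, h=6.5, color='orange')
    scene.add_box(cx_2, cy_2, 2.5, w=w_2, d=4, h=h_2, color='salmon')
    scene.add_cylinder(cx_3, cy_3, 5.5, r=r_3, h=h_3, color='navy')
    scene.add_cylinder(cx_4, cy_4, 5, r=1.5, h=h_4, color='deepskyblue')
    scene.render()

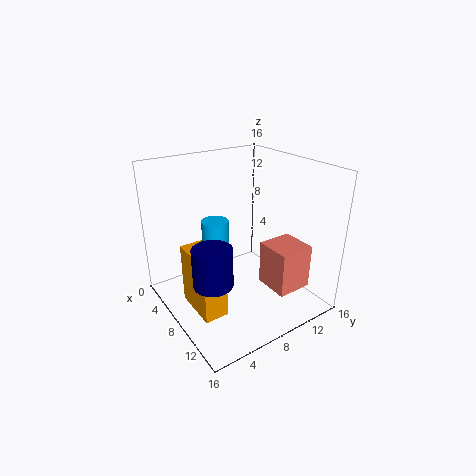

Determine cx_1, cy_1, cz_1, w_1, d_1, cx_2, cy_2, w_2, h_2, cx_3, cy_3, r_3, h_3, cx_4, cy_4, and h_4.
cx_1 = 7
cy_1 = 1.5
cz_1 = 2
w_1 = 5
d_1 = 2.5
cx_2 = 9.5
cy_2 = 10
w_2 = 4
h_2 = 5
cx_3 = 11
cy_3 = 3
r_3 = 2
h_3 = 4
cx_4 = 6.5
cy_4 = 6
h_4 = 5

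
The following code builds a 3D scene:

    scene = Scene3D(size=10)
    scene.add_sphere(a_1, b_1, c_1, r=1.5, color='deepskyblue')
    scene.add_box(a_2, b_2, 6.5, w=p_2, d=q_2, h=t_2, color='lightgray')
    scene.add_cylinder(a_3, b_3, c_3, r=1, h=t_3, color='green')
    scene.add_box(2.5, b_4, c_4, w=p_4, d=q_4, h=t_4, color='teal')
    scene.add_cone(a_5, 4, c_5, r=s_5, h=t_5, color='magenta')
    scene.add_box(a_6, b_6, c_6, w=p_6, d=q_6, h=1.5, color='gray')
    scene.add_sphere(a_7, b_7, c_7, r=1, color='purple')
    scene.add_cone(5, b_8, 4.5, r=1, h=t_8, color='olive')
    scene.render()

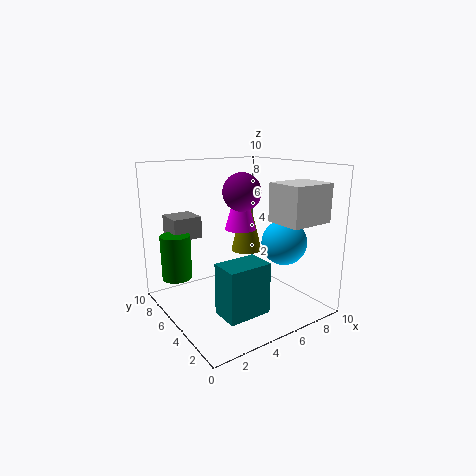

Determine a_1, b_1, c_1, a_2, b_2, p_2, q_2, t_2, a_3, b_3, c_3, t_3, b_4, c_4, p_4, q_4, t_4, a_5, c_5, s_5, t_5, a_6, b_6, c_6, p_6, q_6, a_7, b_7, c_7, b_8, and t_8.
a_1 = 7, b_1 = 2.5, c_1 = 5, a_2 = 6, b_2 = 0.5, p_2 = 3, q_2 = 2.5, t_2 = 2.5, a_3 = 1, b_3 = 6.5, c_3 = 2.5, t_3 = 3, b_4 = 2, c_4 = 0.5, p_4 = 3, q_4 = 2, t_4 = 3.5, a_5 = 4.5, c_5 = 6, s_5 = 1, t_5 = 3.5, a_6 = 1, b_6 = 6.5, c_6 = 5, p_6 = 2, q_6 = 2, a_7 = 2.5, b_7 = 1, c_7 = 9, b_8 = 4, t_8 = 4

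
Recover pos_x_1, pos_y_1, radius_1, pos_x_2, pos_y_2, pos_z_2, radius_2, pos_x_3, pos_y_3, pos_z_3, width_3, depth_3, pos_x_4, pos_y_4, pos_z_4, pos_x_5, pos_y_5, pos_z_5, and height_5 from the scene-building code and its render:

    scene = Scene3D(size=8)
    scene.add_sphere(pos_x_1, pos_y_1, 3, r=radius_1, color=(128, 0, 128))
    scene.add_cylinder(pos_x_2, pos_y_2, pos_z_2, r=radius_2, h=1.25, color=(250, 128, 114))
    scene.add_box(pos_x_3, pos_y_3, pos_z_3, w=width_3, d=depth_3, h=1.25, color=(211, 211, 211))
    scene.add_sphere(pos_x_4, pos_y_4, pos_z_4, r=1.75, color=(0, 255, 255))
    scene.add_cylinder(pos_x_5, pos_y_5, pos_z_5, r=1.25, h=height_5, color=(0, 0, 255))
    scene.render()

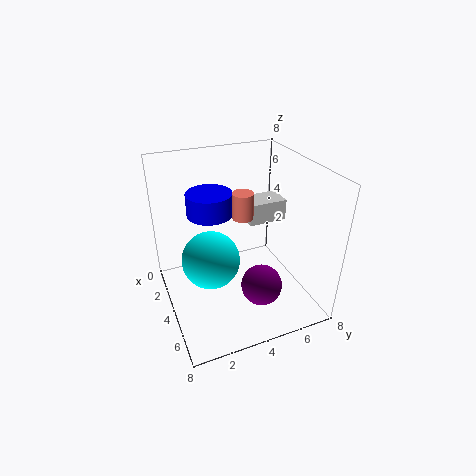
pos_x_1 = 7; pos_y_1 = 4; radius_1 = 1; pos_x_2 = 5.75; pos_y_2 = 3.5; pos_z_2 = 6.25; radius_2 = 0.5; pos_x_3 = 2; pos_y_3 = 5; pos_z_3 = 4.25; width_3 = 1.5; depth_3 = 2.25; pos_x_4 = 2.75; pos_y_4 = 2.75; pos_z_4 = 2; pos_x_5 = 3; pos_y_5 = 2.75; pos_z_5 = 5.25; height_5 = 1.25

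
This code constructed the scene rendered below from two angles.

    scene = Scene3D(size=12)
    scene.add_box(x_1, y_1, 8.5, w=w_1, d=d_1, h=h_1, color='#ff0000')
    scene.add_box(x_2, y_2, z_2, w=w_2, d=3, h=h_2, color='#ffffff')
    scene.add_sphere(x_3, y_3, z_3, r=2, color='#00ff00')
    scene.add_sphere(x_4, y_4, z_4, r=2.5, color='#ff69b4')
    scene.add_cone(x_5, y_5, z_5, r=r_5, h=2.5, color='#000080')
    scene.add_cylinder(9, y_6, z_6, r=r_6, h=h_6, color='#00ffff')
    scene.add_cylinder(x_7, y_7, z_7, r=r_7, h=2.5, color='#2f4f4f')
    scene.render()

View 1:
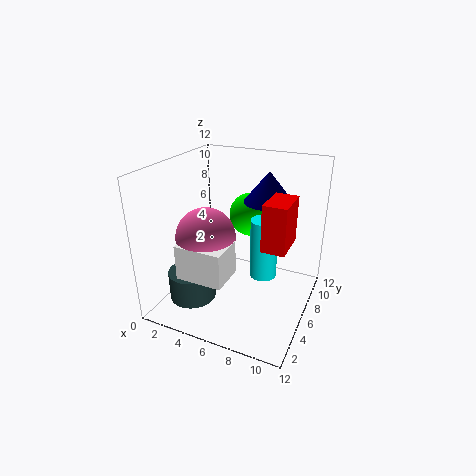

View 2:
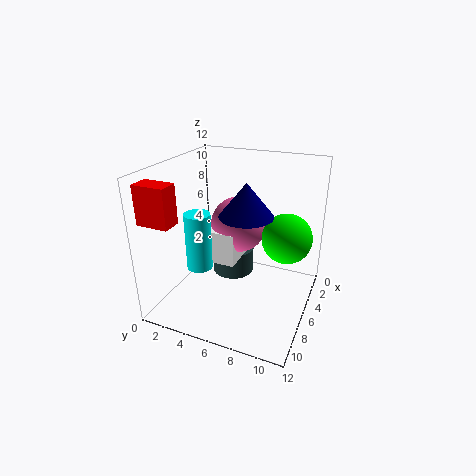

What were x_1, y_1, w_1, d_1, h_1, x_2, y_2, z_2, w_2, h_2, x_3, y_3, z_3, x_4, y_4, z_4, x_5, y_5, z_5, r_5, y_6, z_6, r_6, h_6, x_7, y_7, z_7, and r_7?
x_1 = 10
y_1 = 0.5
w_1 = 1.5
d_1 = 2.5
h_1 = 3
x_2 = 2
y_2 = 2.5
z_2 = 3
w_2 = 4
h_2 = 3
x_3 = 5.5
y_3 = 10
z_3 = 6.5
x_4 = 3.5
y_4 = 5
z_4 = 6
x_5 = 8
y_5 = 7.5
z_5 = 9
r_5 = 2
y_6 = 4
z_6 = 4.5
r_6 = 1
h_6 = 4.5
x_7 = 2.5
y_7 = 4
z_7 = 0.5
r_7 = 2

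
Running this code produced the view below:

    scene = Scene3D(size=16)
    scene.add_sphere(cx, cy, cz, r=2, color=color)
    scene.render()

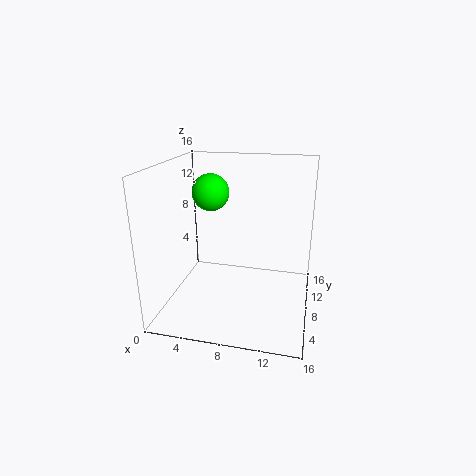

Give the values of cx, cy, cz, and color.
cx = 5; cy = 8; cz = 13; color = 'lime'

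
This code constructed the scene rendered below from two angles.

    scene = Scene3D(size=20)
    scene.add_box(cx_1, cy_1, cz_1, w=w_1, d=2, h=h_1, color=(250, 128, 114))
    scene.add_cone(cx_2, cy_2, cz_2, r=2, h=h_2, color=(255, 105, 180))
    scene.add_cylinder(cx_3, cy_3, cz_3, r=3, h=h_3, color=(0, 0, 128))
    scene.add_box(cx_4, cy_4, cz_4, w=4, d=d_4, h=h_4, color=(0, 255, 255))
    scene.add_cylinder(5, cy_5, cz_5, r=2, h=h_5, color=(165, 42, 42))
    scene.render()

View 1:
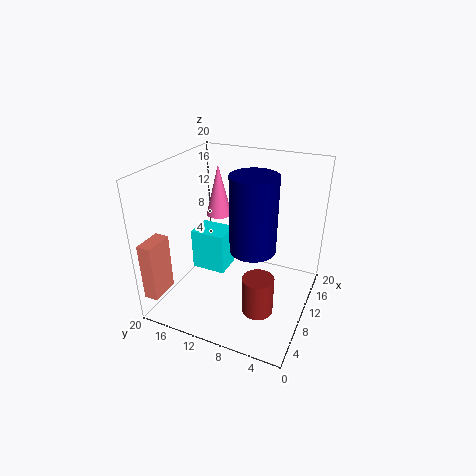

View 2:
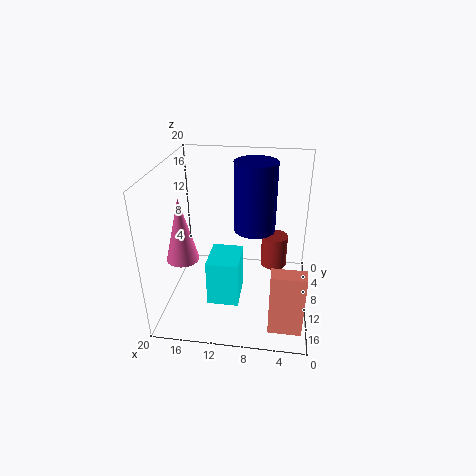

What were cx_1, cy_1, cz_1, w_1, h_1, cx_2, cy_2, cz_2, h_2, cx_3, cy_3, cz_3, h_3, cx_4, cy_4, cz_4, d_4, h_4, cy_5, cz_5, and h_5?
cx_1 = 1, cy_1 = 18, cz_1 = 3, w_1 = 4, h_1 = 8, cx_2 = 16, cy_2 = 16, cz_2 = 10, h_2 = 8, cx_3 = 8, cy_3 = 7, cz_3 = 10, h_3 = 10, cx_4 = 9, cy_4 = 12, cz_4 = 4, d_4 = 5, h_4 = 6, cy_5 = 5, cz_5 = 3, h_5 = 5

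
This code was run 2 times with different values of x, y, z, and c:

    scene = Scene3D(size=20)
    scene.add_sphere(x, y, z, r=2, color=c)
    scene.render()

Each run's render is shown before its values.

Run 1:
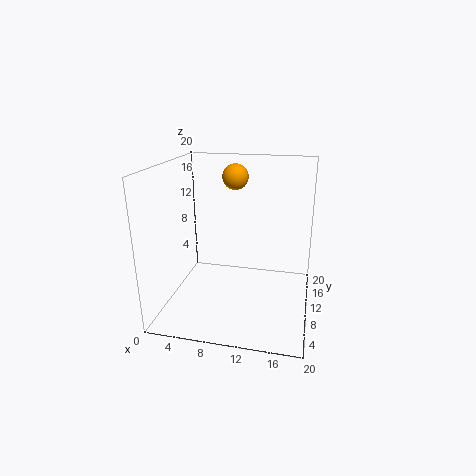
x = 8
y = 17
z = 17
c = 'orange'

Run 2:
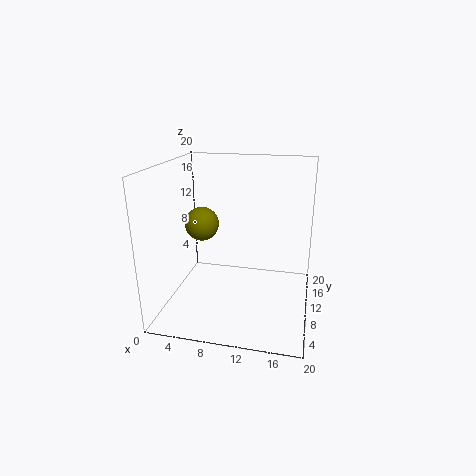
x = 7
y = 4
z = 14
c = 'olive'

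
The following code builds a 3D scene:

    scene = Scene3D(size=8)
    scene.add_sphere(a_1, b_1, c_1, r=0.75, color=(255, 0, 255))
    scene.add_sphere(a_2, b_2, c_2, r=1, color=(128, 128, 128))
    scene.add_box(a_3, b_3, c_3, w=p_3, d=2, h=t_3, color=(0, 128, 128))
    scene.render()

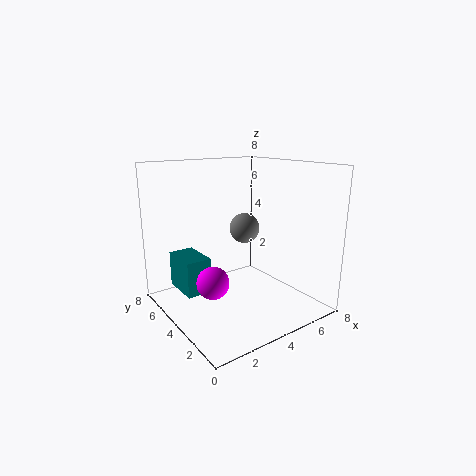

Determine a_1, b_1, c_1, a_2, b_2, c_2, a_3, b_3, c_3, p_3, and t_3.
a_1 = 1; b_1 = 1.75; c_1 = 3; a_2 = 6.5; b_2 = 6.75; c_2 = 3.5; a_3 = 0.25; b_3 = 2.75; c_3 = 2; p_3 = 1.25; t_3 = 1.75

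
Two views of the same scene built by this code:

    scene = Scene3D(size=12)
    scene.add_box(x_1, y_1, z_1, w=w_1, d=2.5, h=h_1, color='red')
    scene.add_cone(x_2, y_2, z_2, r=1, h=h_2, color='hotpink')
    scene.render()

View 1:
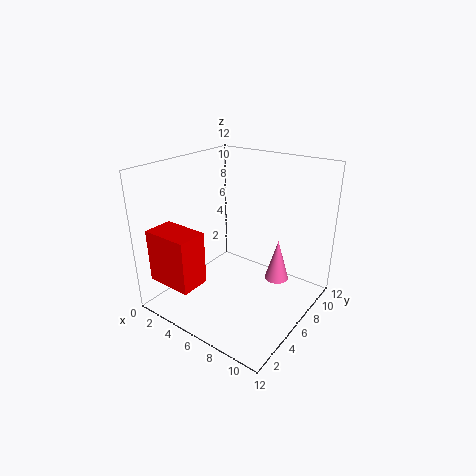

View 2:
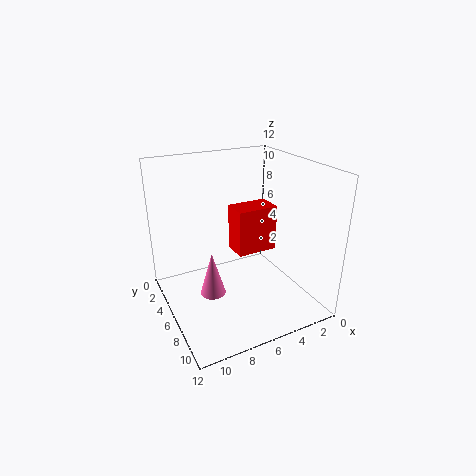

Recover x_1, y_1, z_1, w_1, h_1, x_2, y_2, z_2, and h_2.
x_1 = 0.5
y_1 = 1
z_1 = 2.5
w_1 = 4
h_1 = 4.5
x_2 = 9
y_2 = 7.5
z_2 = 2.5
h_2 = 3.5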